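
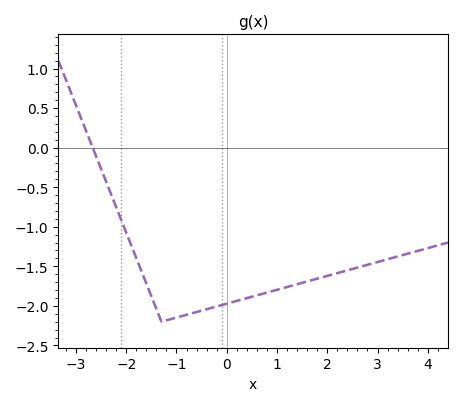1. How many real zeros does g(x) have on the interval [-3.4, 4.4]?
1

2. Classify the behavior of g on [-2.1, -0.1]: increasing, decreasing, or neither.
neither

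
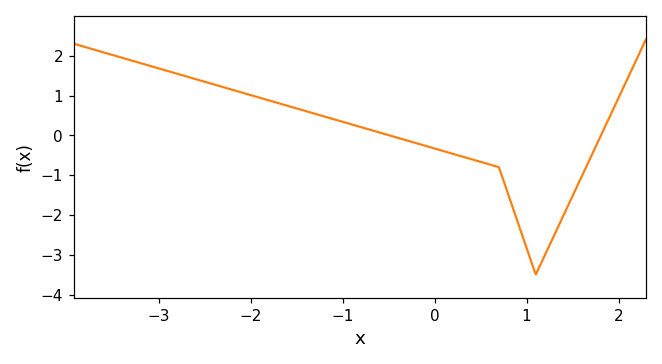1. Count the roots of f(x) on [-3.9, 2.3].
2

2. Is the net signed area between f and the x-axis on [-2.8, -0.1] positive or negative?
positive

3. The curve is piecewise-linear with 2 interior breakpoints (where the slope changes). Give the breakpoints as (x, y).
(0.7, -0.8); (1.1, -3.5)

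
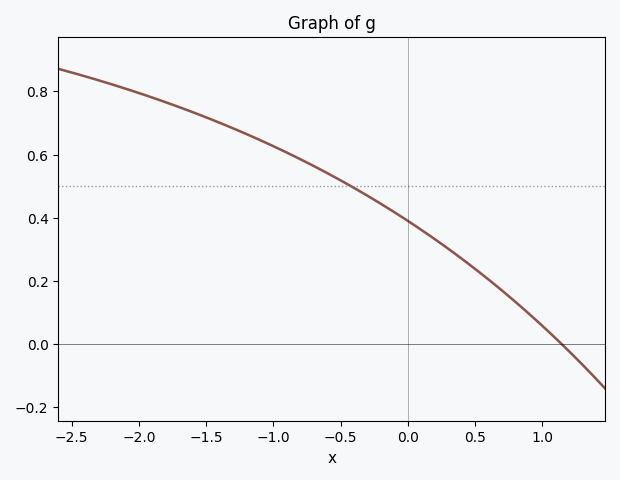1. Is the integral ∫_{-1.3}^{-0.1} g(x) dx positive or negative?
positive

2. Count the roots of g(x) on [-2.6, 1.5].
1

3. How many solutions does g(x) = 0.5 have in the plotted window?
1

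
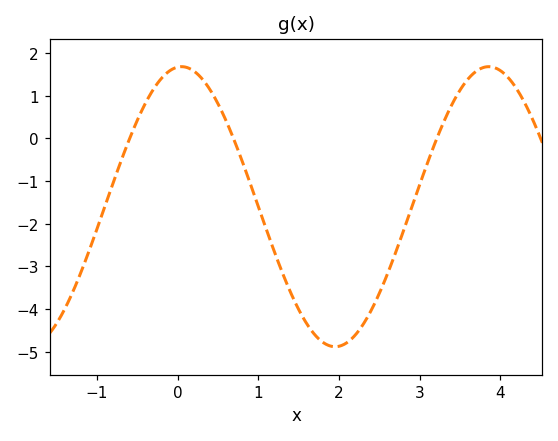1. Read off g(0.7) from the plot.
0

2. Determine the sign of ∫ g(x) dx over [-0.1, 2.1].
negative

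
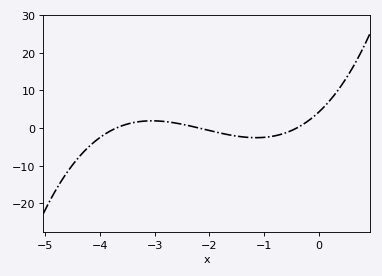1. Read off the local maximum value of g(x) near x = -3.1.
2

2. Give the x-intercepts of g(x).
-3.7, -2.2, -0.4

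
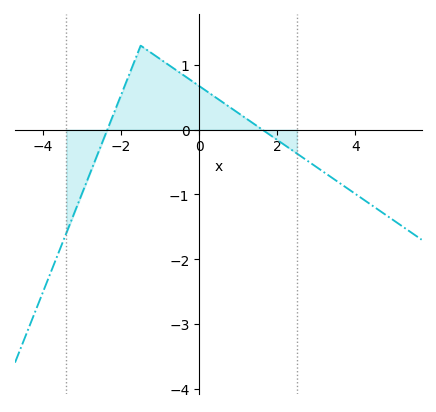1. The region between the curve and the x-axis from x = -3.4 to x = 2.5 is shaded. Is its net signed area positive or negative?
positive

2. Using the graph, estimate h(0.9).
0.3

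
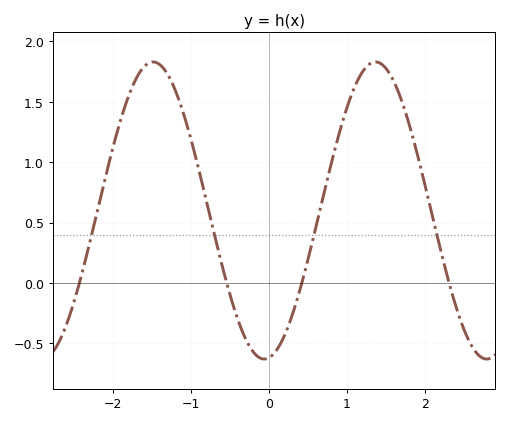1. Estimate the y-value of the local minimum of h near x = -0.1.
-0.63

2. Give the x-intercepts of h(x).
-2.43, -0.542, 0.423, 2.31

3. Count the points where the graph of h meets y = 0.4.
4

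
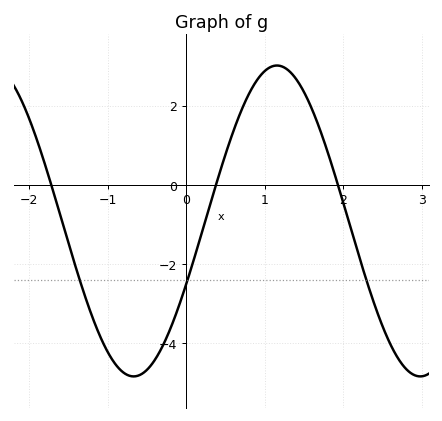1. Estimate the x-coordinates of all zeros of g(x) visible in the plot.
-1.7, 0.4, 1.9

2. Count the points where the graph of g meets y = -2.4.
3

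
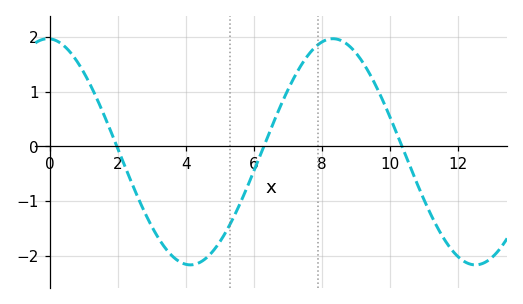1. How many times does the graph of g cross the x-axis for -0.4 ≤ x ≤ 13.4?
3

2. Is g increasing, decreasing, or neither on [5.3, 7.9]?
increasing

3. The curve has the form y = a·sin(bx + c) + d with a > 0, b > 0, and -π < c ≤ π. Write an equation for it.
y = 2.07sin(0.75x + 1.6) - 0.1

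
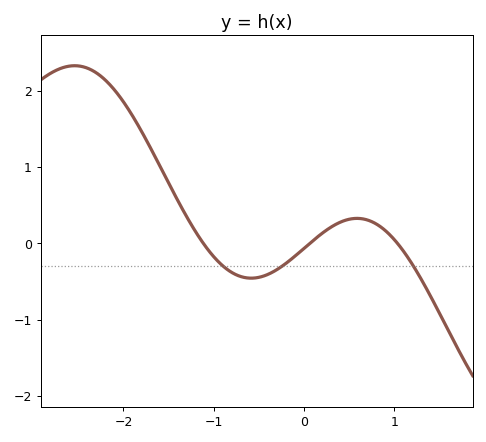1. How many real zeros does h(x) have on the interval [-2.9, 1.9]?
3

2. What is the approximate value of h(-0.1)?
-0.2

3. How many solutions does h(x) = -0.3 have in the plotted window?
3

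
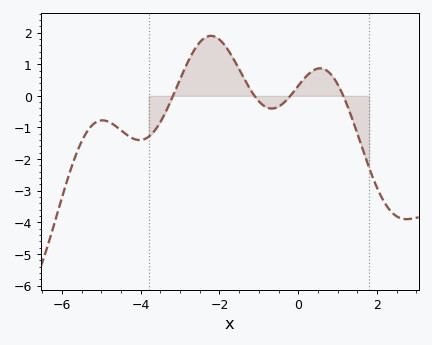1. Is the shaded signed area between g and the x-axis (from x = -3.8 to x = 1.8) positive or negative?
positive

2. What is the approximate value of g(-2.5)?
1.7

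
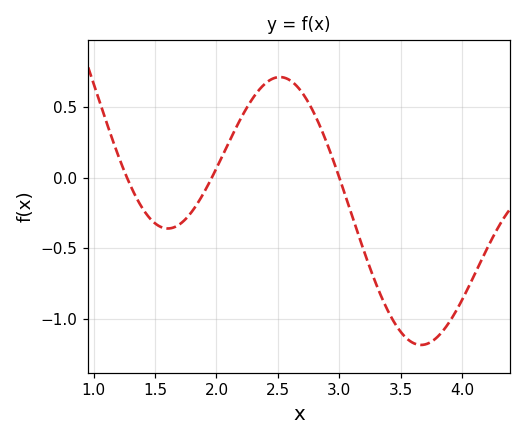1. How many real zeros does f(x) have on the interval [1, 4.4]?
3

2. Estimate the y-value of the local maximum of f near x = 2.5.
0.7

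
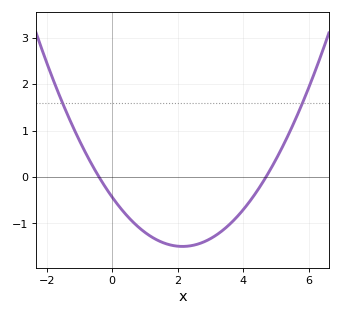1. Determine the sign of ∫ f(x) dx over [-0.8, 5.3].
negative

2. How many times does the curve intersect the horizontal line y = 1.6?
2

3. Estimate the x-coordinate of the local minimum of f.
2.15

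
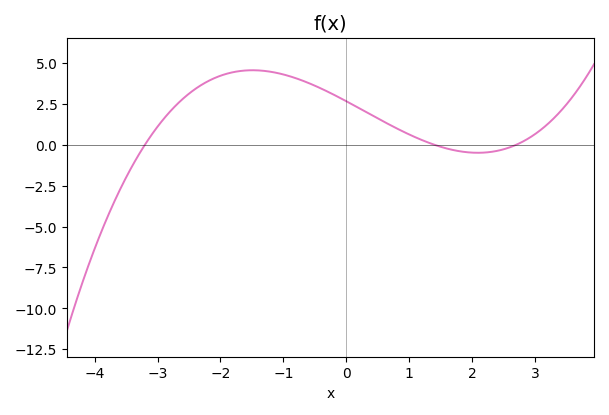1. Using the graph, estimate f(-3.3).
-0.62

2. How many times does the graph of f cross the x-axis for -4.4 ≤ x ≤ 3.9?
3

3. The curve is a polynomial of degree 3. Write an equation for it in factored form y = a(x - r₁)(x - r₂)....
y = 0.22(x + 3.2)(x - 1.4)(x - 2.7)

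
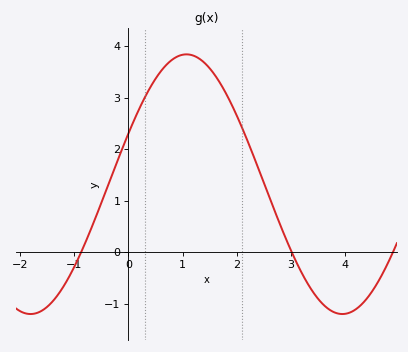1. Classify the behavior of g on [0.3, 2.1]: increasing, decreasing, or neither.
neither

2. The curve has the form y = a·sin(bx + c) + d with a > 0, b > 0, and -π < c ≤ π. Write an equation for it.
y = 2.52sin(1.09x + 0.402) + 1.32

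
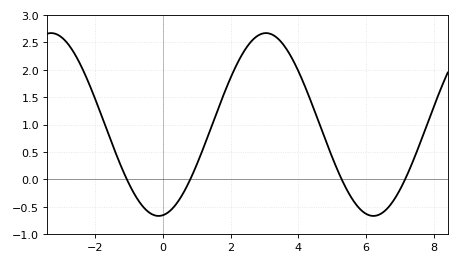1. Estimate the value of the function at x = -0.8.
-0.3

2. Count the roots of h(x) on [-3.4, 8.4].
4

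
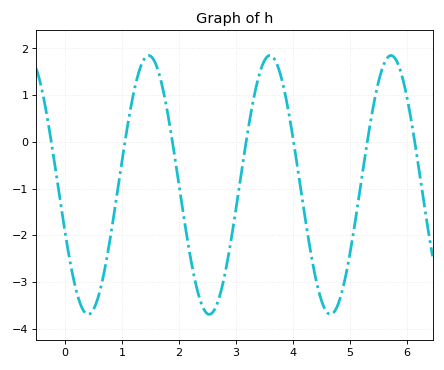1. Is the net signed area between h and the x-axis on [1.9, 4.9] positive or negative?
negative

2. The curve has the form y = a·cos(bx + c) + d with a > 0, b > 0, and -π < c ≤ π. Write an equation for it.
y = 2.77cos(2.96x + 1.93) - 0.92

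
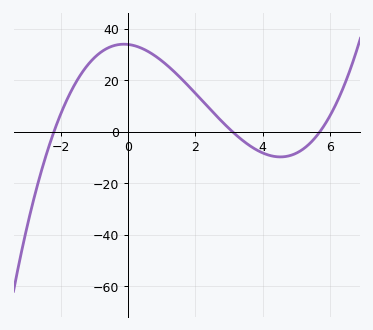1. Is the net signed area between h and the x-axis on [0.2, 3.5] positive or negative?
positive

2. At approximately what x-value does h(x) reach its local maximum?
-0.2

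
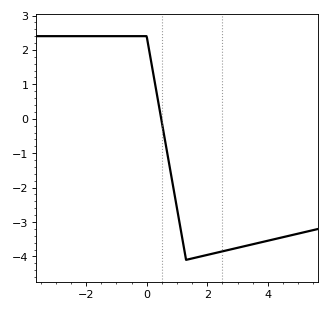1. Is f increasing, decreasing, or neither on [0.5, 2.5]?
neither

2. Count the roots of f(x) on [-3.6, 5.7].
1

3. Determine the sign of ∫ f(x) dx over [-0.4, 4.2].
negative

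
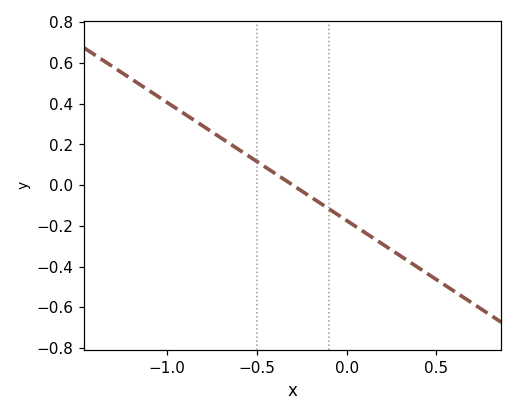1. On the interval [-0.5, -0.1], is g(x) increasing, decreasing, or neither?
decreasing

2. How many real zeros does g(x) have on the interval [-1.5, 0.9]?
1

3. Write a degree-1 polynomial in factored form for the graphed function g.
y = -0.58(x + 0.3)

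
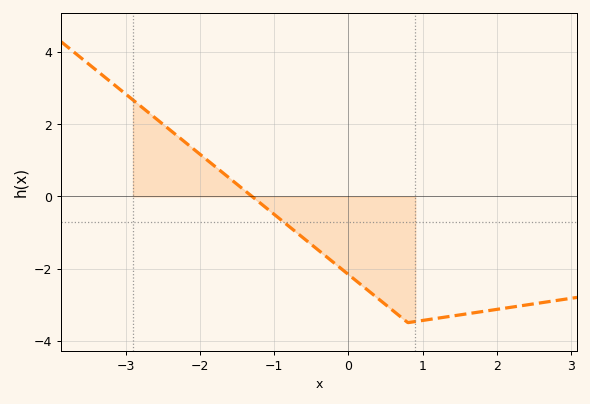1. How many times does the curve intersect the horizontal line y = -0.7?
1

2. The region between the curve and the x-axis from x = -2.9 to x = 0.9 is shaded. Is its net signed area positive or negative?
negative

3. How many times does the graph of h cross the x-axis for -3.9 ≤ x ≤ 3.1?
1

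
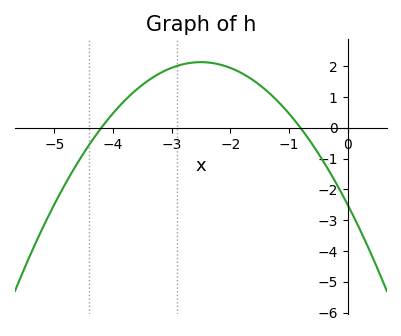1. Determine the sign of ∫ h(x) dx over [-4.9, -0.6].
positive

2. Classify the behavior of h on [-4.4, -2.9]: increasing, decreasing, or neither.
increasing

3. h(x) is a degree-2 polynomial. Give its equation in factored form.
y = -0.74(x + 4.2)(x + 0.8)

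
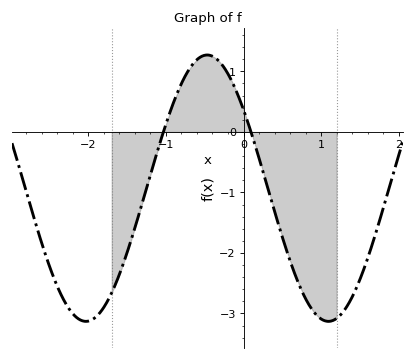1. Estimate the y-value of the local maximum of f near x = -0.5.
1.27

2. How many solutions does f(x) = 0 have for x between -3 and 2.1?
2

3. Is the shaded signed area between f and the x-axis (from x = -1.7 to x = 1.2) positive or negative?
negative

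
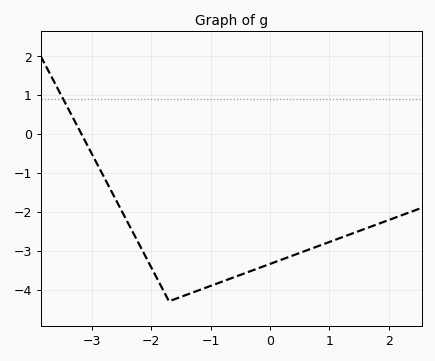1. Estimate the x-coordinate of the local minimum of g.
-1.7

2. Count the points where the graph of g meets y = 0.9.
1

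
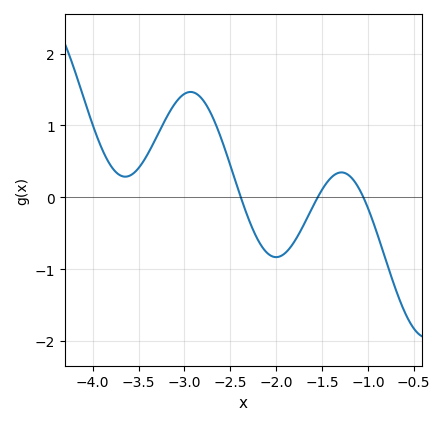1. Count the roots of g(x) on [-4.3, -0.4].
3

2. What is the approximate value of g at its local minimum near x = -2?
-0.831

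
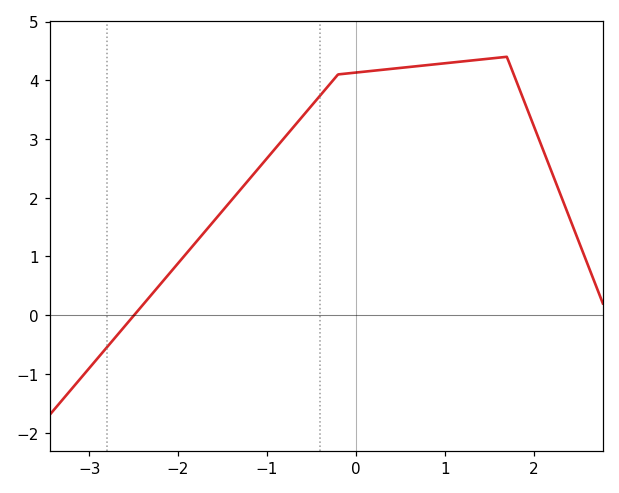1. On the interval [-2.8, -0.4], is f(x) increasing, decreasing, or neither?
increasing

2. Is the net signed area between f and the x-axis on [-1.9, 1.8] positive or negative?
positive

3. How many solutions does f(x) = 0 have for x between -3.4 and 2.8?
1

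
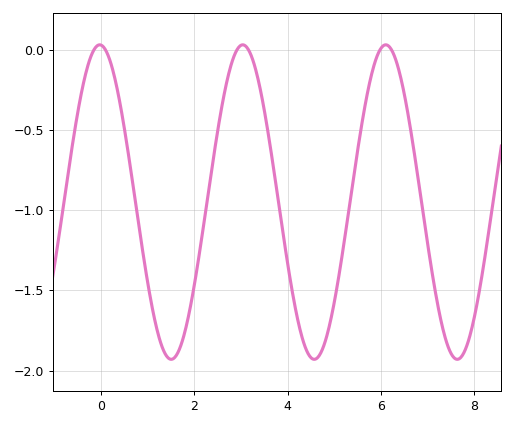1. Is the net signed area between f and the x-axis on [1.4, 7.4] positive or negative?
negative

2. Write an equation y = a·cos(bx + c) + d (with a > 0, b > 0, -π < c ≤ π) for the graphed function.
y = 0.98cos(2x + 0.06) - 0.95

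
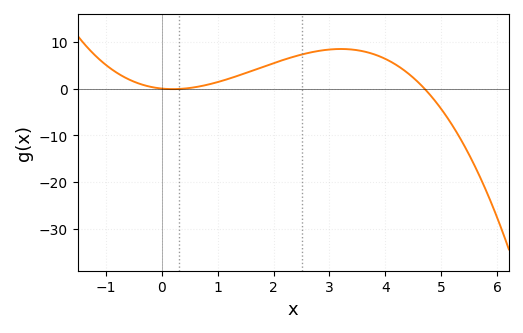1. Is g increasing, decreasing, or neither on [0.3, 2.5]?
increasing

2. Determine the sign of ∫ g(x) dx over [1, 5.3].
positive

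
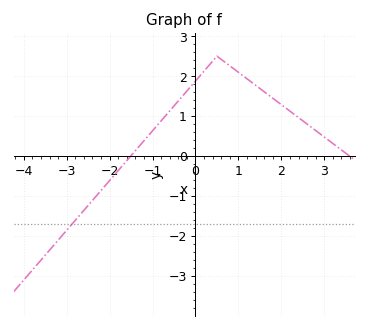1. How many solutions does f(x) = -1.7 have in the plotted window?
1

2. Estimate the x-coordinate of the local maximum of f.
0.499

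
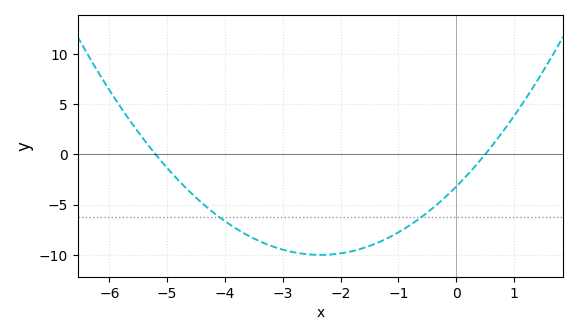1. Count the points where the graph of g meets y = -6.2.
2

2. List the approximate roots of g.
-5.2, 0.5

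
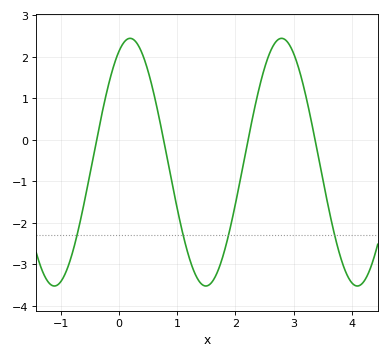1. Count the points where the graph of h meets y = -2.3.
4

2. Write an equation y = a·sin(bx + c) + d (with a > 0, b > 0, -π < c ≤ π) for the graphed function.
y = 2.98sin(2.41x + 1.12) - 0.54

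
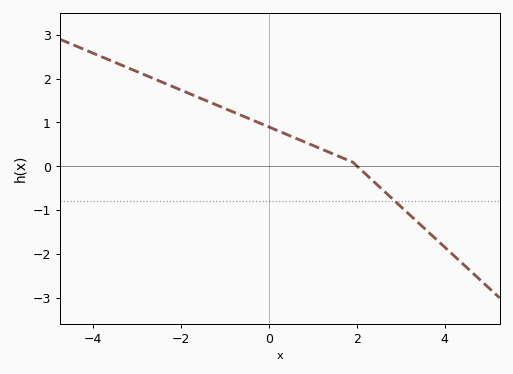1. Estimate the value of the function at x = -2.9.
2.1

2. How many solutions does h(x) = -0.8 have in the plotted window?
1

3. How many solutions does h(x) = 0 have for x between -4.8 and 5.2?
1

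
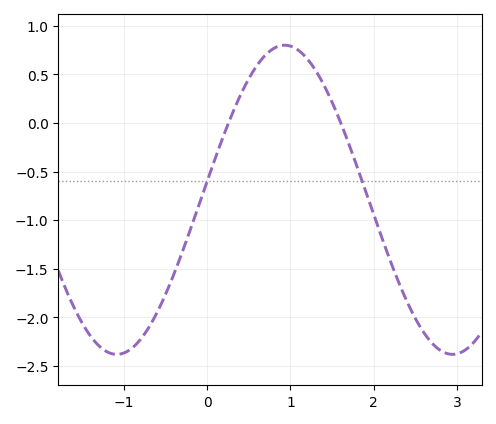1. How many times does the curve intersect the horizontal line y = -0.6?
2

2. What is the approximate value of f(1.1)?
0.75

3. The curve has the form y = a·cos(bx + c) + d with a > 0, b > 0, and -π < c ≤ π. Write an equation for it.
y = 1.59cos(1.6x - 1.5) - 0.79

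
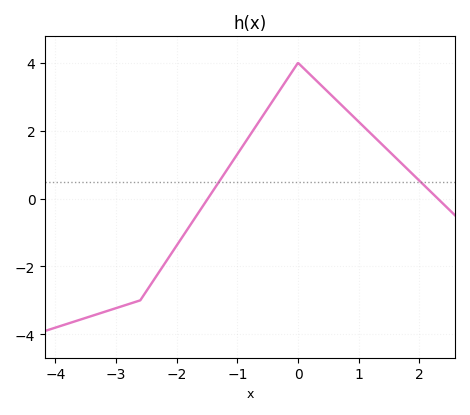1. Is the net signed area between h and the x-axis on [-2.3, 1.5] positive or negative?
positive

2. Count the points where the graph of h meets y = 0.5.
2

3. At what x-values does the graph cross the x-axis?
-1.5, 2.3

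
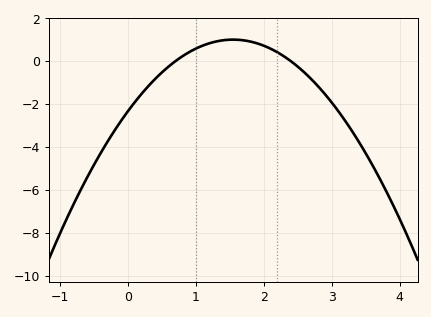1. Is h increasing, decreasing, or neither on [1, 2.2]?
neither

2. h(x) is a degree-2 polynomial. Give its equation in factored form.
y = -1.39(x - 0.7)(x - 2.4)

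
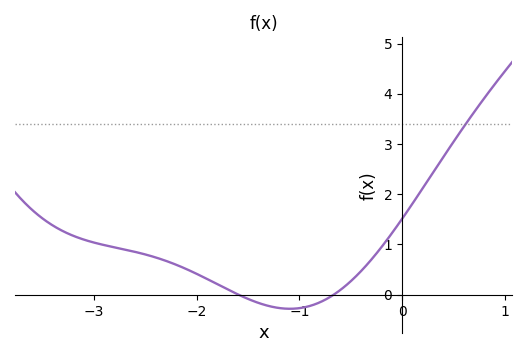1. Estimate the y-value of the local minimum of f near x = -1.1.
-0.3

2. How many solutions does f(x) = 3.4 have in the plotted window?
1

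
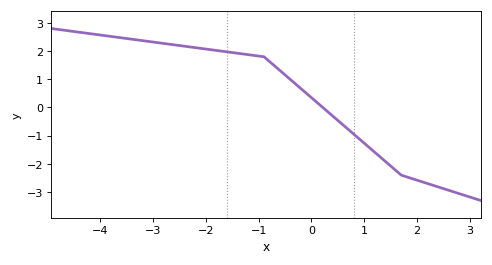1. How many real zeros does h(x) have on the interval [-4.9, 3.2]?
1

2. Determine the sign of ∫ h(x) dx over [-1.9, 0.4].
positive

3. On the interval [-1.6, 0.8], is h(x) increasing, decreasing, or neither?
decreasing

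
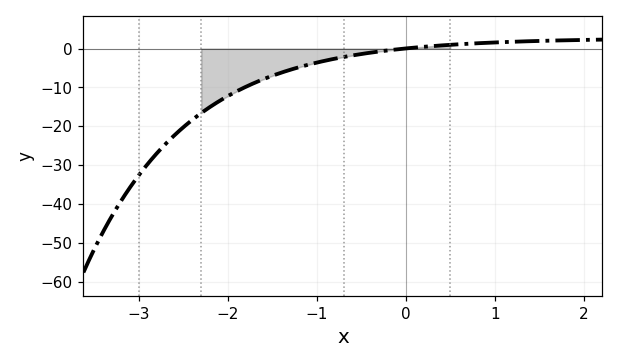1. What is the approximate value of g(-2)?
-12.2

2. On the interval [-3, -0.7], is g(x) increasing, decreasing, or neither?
increasing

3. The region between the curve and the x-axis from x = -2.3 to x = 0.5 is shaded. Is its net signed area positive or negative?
negative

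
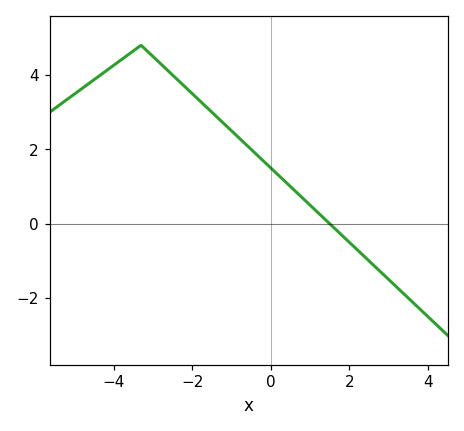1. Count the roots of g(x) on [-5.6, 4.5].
1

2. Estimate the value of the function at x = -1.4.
3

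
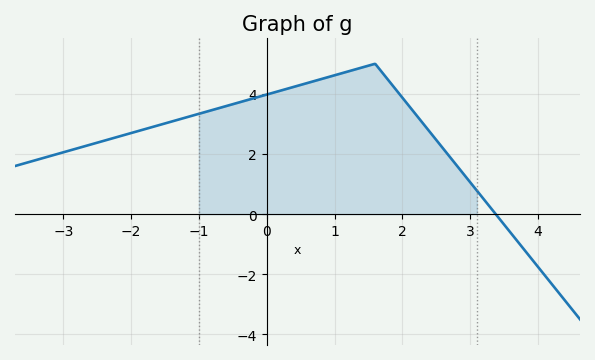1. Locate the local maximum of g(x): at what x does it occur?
1.6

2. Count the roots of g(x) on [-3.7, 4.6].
1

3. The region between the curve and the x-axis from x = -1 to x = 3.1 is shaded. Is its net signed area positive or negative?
positive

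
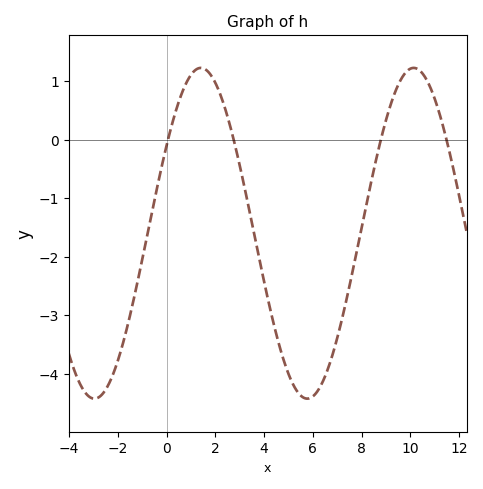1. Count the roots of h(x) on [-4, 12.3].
4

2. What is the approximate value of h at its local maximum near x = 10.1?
1.2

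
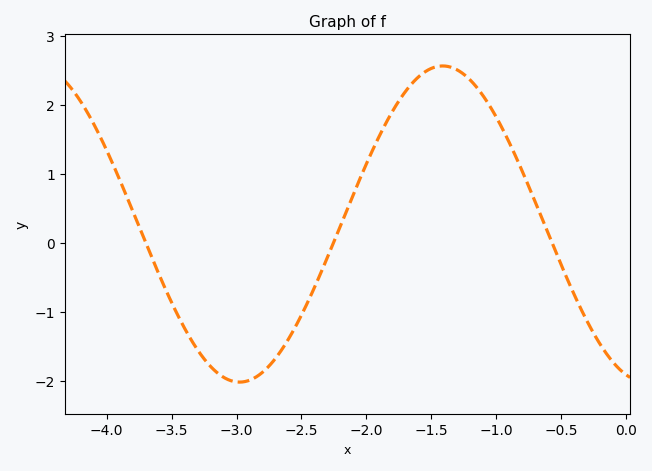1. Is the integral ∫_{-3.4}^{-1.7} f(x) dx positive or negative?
negative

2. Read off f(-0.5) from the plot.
-0.33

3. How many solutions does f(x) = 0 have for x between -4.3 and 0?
3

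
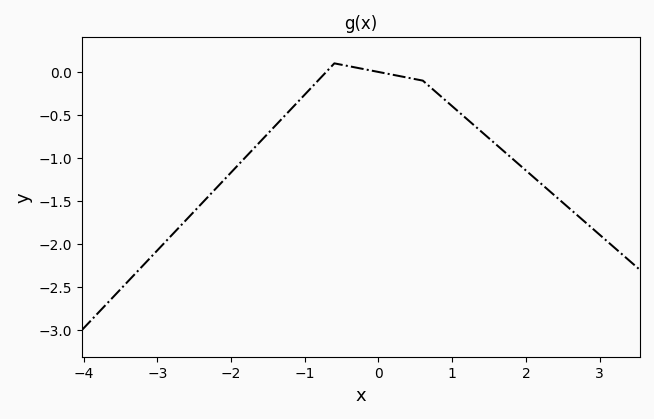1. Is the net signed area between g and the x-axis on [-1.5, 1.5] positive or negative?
negative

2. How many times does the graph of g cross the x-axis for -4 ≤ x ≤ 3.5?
2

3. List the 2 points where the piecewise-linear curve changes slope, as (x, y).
(-0.6, 0.1); (0.6, -0.1)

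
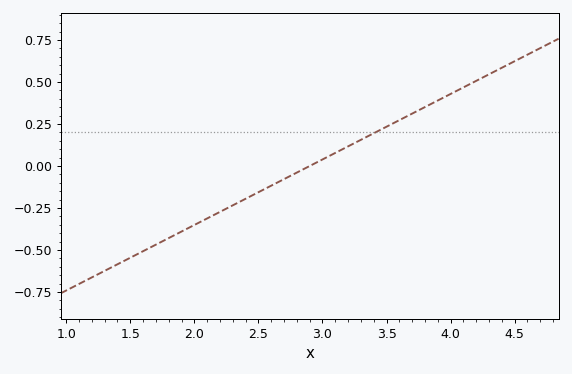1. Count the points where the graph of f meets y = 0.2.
1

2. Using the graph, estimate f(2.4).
-0.2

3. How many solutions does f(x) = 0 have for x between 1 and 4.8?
1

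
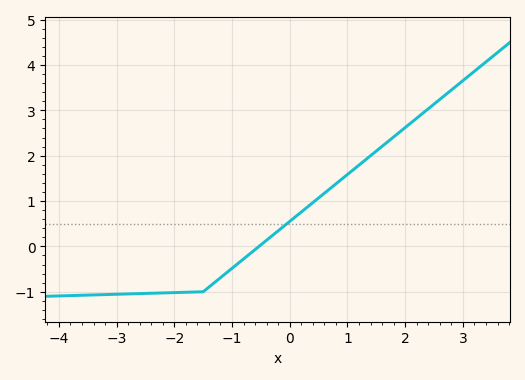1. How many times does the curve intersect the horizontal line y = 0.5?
1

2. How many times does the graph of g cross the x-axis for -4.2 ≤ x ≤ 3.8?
1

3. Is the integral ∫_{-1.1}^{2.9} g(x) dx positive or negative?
positive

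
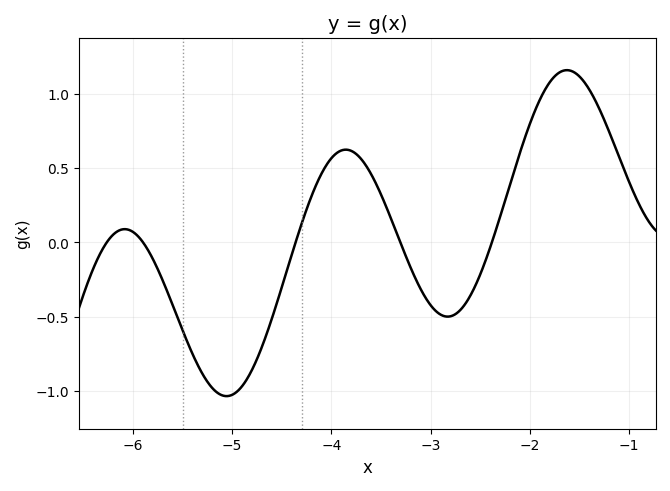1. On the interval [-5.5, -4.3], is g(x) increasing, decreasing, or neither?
neither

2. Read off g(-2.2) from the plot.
0.4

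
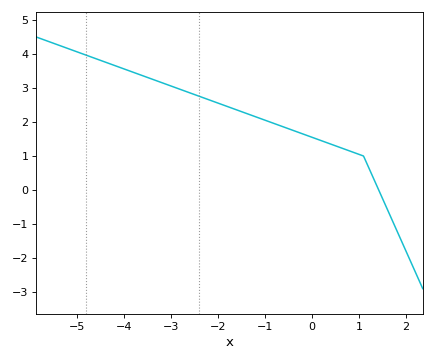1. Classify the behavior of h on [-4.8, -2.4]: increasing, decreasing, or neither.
decreasing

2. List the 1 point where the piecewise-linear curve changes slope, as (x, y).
(1.1, 1)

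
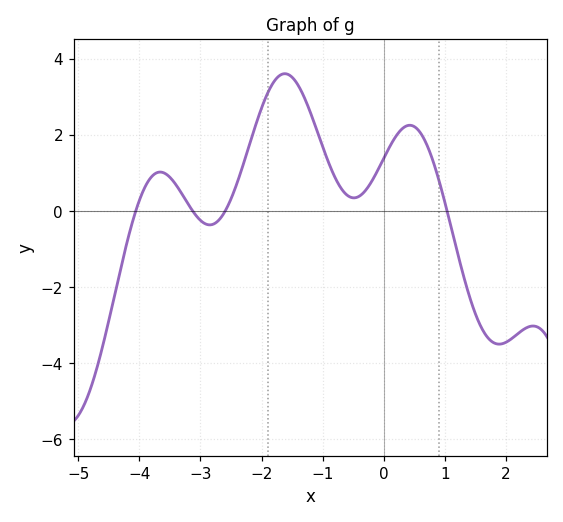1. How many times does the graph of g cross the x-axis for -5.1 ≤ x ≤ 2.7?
4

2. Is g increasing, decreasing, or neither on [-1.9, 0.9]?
neither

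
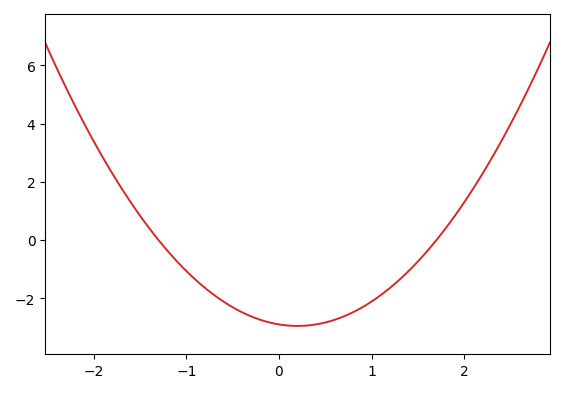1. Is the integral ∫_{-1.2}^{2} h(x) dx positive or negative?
negative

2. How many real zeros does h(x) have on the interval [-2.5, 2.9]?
2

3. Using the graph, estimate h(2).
1.2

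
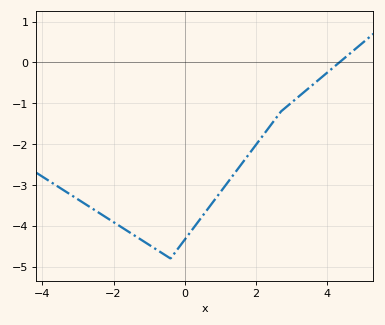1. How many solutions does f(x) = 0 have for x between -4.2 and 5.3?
1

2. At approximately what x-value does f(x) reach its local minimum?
-0.4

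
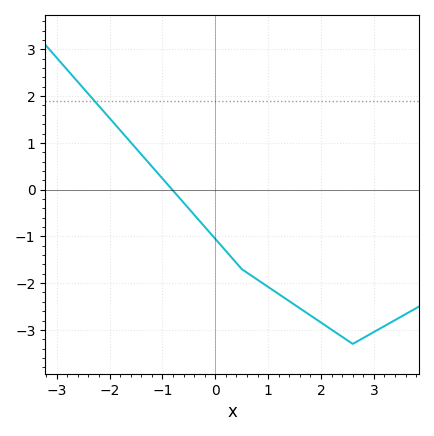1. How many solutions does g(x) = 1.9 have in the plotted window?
1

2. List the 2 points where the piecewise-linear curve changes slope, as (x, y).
(0.5, -1.7); (2.6, -3.3)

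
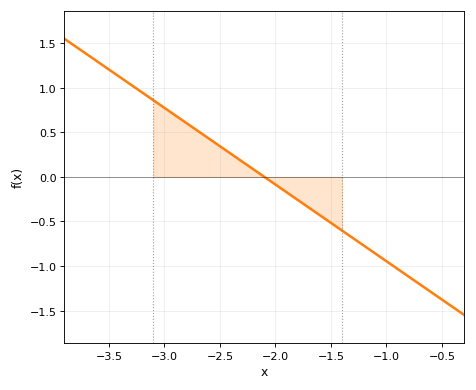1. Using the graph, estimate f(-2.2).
0.1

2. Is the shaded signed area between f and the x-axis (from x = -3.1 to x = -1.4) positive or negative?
positive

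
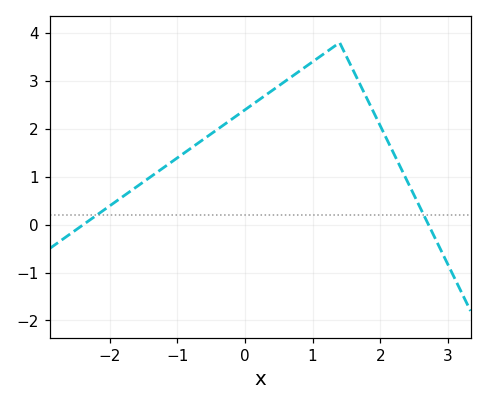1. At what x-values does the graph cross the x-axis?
-2.39, 2.71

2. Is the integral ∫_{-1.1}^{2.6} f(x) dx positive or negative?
positive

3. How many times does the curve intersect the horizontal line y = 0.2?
2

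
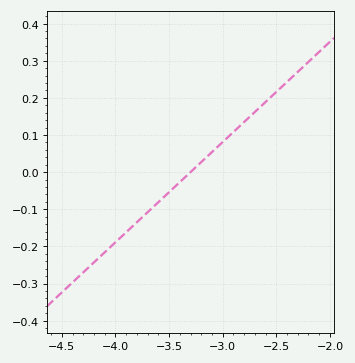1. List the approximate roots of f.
-3.3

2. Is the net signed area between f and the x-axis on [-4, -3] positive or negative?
negative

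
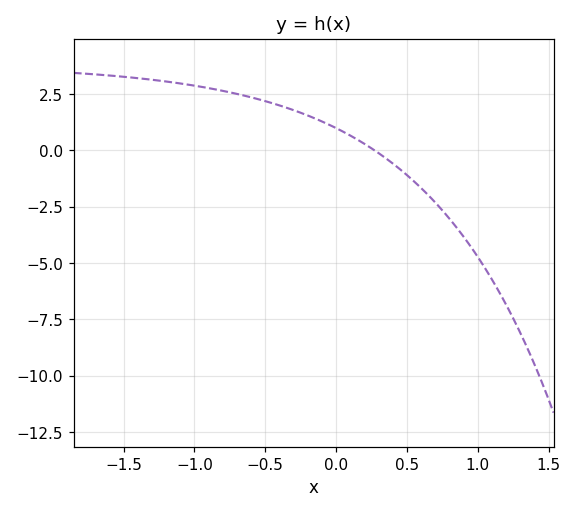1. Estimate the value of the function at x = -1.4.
3.2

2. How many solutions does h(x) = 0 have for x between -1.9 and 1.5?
1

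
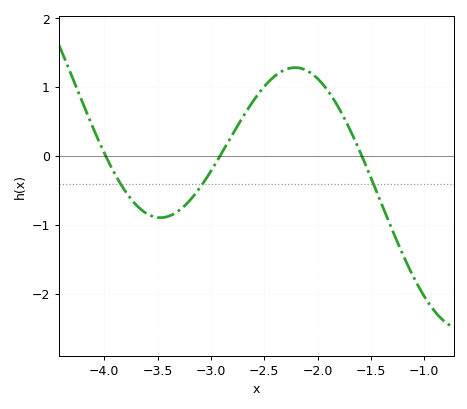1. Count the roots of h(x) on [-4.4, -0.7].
3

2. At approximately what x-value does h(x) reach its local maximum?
-2.21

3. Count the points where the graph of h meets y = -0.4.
3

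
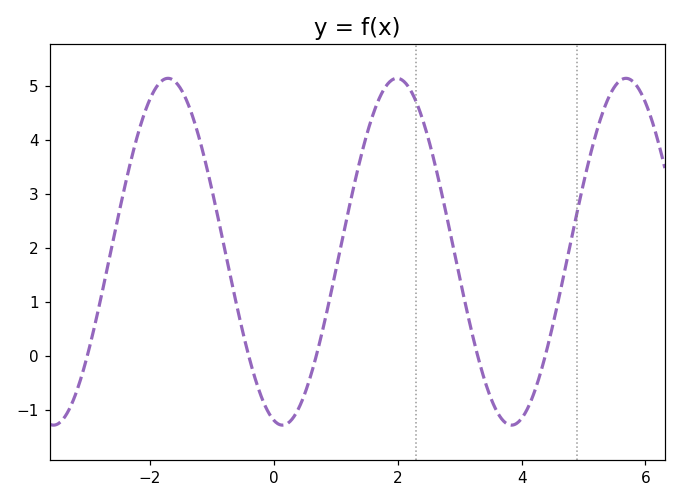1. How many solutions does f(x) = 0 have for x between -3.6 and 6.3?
5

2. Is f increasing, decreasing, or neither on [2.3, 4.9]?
neither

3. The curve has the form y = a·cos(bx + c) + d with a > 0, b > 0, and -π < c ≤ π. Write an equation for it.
y = 3.22cos(1.7x + 2.9) + 1.93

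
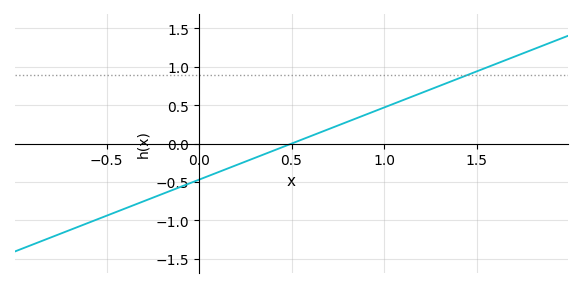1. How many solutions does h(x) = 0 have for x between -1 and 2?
1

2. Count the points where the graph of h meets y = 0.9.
1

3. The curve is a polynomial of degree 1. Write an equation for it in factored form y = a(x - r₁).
y = 0.94(x - 0.5)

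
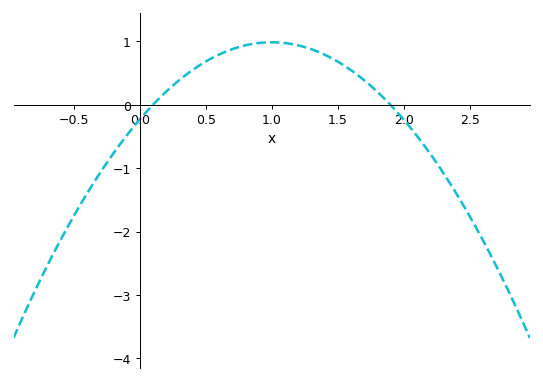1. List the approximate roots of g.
0.1, 1.9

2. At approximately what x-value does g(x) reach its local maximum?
1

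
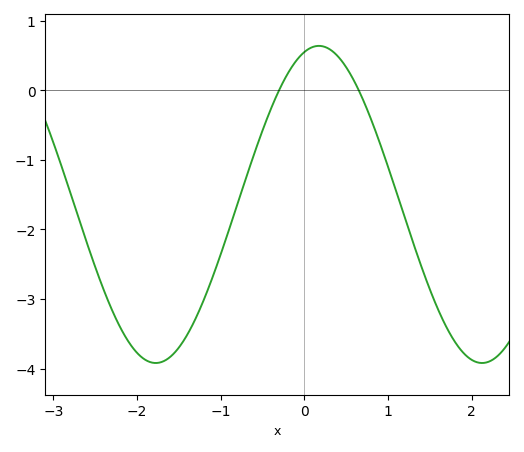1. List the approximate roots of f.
-0.3, 0.7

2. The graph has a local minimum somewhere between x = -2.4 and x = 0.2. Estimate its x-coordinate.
-1.8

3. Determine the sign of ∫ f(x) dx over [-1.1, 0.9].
negative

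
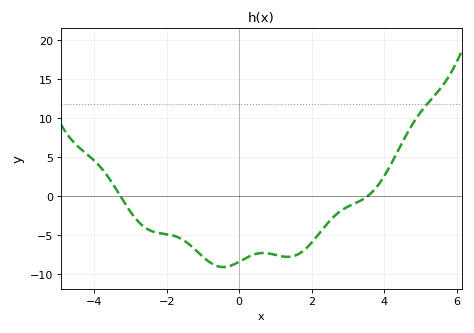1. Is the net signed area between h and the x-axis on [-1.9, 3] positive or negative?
negative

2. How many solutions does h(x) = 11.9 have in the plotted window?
1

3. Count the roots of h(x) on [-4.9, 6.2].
2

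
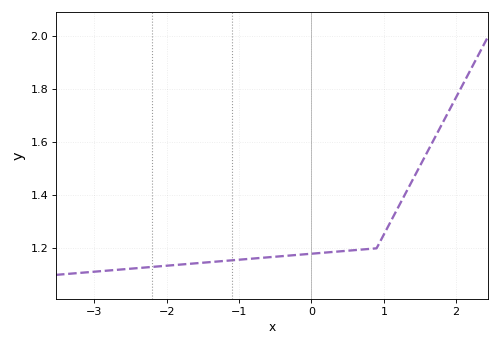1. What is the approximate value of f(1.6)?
1.56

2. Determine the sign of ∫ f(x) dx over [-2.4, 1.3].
positive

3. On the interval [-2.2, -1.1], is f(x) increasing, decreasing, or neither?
increasing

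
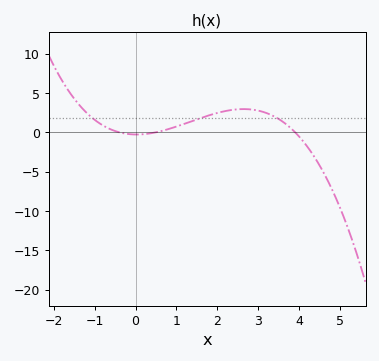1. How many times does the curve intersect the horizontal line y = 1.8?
3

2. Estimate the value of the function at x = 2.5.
2.92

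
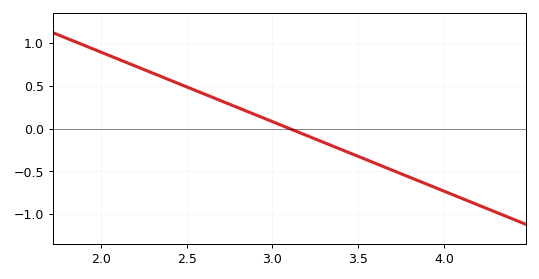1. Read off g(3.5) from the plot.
-0.3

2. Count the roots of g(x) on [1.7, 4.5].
1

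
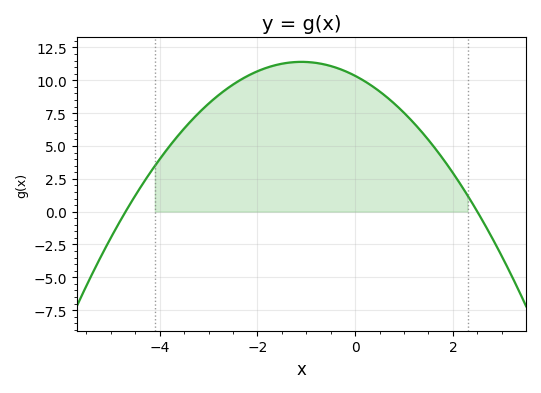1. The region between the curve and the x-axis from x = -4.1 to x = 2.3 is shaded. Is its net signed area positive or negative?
positive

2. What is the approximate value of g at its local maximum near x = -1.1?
11.4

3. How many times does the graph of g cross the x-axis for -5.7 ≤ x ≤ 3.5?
2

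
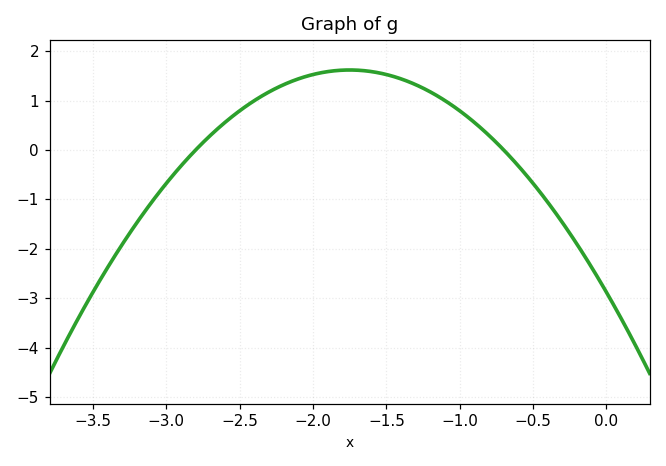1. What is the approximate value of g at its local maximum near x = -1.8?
1.62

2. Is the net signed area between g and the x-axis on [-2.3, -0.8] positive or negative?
positive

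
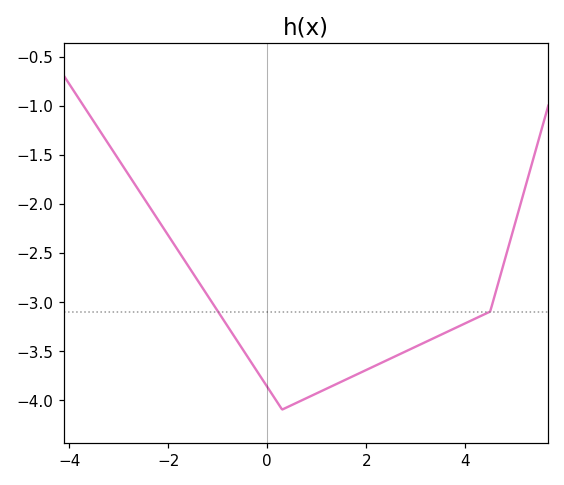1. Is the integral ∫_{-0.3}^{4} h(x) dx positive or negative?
negative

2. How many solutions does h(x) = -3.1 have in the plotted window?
2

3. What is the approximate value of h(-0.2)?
-3.71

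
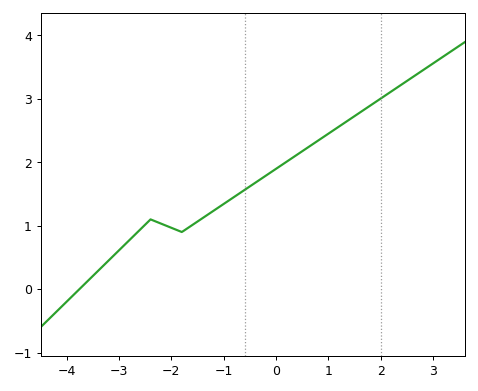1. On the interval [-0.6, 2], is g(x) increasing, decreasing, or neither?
increasing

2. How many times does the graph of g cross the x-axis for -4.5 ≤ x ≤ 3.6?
1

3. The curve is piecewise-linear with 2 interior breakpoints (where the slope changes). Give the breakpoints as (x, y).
(-2.4, 1.1); (-1.8, 0.9)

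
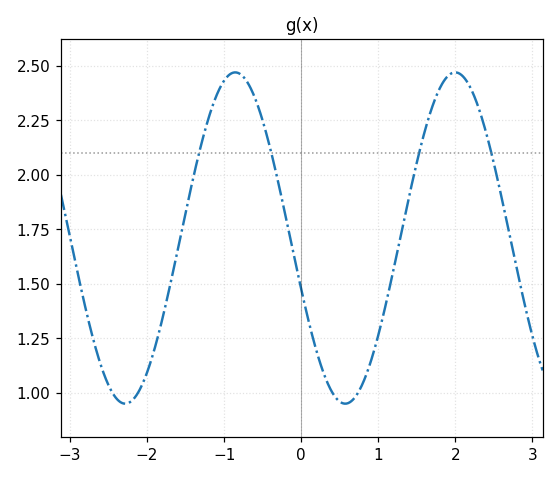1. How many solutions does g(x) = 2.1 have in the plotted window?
4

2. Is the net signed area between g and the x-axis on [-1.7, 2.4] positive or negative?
positive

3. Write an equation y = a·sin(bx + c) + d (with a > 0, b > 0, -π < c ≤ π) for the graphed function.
y = 0.76sin(2.2x - 2.8) + 1.71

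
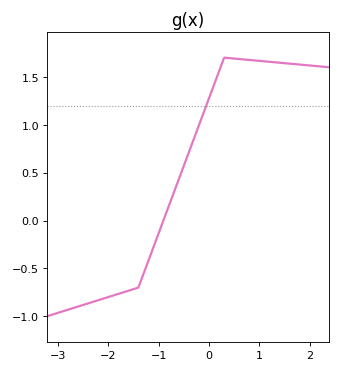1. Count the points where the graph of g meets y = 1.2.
1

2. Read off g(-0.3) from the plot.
0.85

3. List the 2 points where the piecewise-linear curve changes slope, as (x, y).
(-1.4, -0.7); (0.3, 1.7)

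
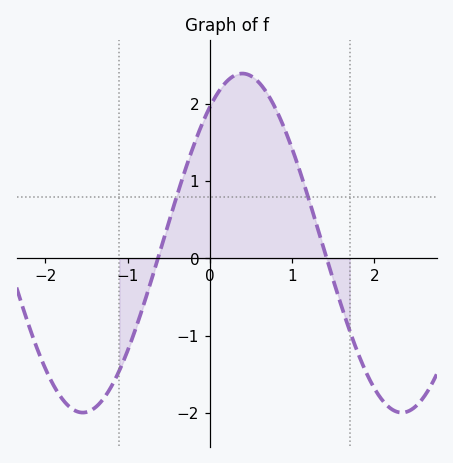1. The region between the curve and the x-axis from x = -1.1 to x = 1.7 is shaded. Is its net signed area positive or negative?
positive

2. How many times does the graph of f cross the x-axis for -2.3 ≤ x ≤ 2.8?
2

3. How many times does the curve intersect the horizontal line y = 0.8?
2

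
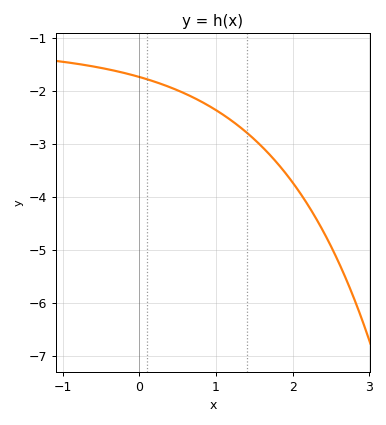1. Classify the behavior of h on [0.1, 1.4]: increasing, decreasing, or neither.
decreasing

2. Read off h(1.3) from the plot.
-2.7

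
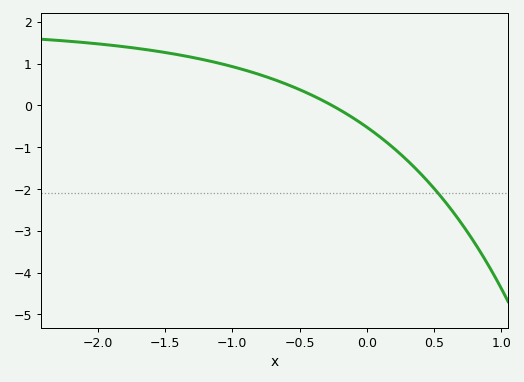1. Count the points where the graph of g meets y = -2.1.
1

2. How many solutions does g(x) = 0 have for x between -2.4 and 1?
1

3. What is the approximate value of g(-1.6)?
1.3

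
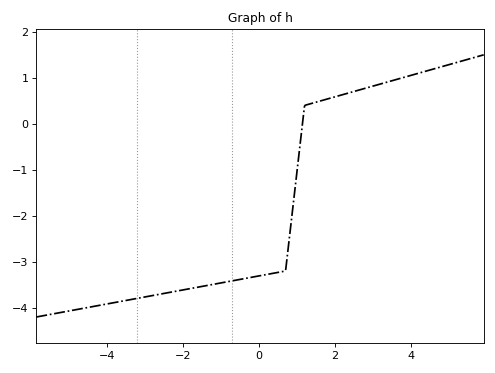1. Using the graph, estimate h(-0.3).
-3.35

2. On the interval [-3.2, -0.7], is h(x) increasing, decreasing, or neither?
increasing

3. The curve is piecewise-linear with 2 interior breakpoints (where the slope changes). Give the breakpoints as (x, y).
(0.7, -3.2); (1.2, 0.4)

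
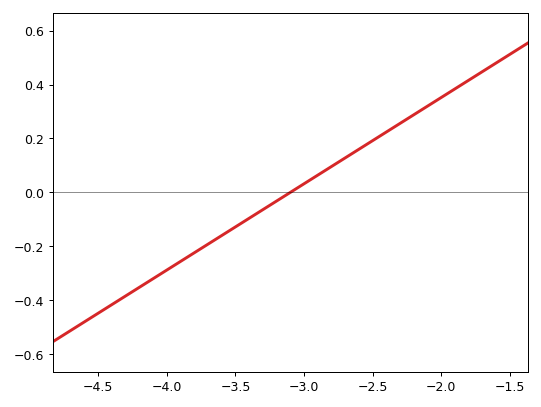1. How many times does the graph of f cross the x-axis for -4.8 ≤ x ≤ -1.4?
1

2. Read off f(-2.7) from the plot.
0.128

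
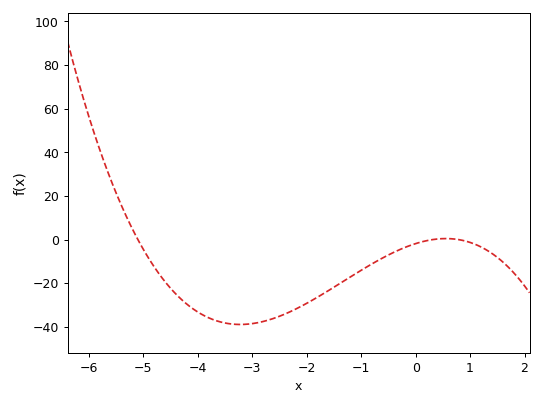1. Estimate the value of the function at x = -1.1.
-16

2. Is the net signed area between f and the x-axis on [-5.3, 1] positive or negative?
negative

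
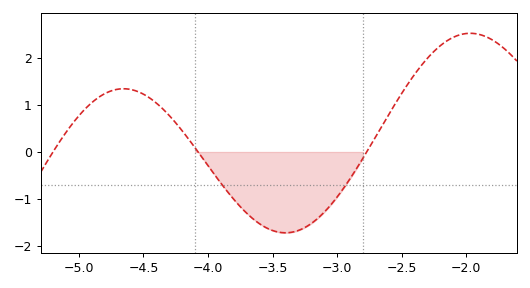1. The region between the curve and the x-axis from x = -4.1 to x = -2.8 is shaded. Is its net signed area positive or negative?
negative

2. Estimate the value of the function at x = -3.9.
-0.7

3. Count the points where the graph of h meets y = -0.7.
2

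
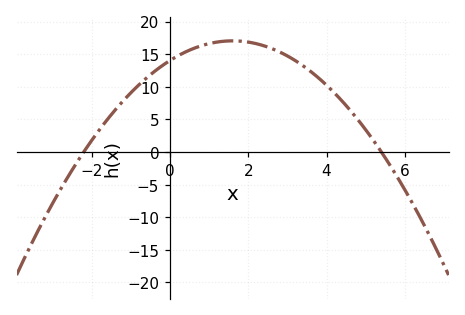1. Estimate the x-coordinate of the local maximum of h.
1.6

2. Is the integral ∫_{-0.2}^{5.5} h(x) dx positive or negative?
positive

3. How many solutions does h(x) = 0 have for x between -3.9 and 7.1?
2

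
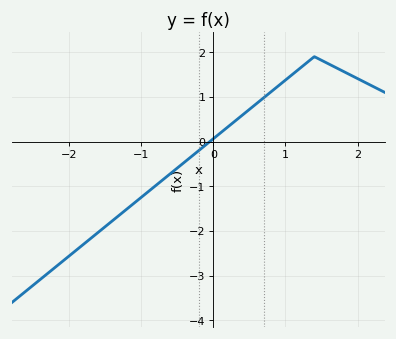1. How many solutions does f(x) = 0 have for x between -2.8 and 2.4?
1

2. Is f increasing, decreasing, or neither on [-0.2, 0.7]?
increasing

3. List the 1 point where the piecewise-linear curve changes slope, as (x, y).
(1.4, 1.9)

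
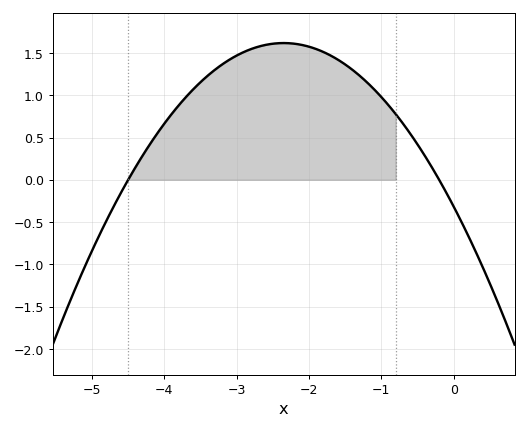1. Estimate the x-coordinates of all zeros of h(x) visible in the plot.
-4.5, -0.2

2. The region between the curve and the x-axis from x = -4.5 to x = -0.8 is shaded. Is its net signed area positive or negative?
positive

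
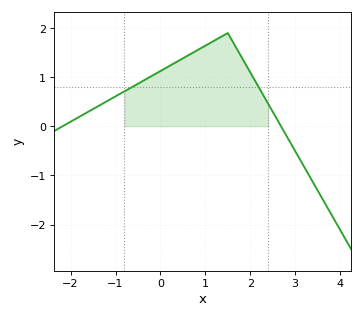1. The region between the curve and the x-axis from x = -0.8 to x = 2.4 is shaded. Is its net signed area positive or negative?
positive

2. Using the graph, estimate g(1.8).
1.4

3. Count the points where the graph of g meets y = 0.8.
2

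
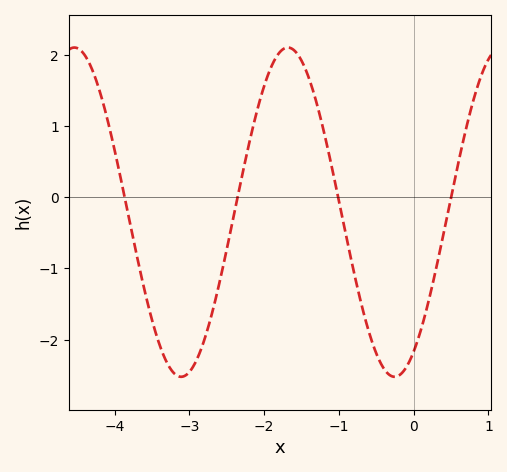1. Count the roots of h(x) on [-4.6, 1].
4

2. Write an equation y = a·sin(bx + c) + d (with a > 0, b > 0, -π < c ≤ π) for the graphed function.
y = 2.31sin(2.2x - 1) - 0.21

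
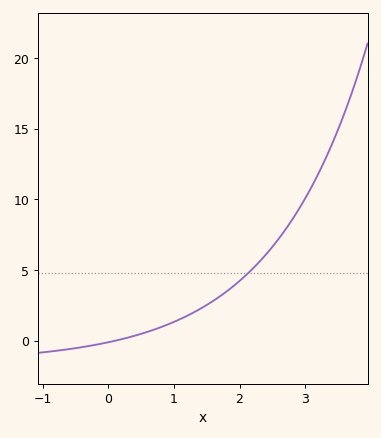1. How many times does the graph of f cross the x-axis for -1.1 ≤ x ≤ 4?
1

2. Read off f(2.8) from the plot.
8.5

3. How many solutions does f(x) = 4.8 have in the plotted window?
1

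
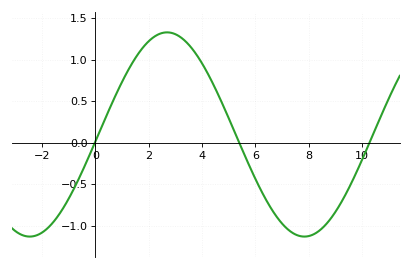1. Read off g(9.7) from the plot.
-0.42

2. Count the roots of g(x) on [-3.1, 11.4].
3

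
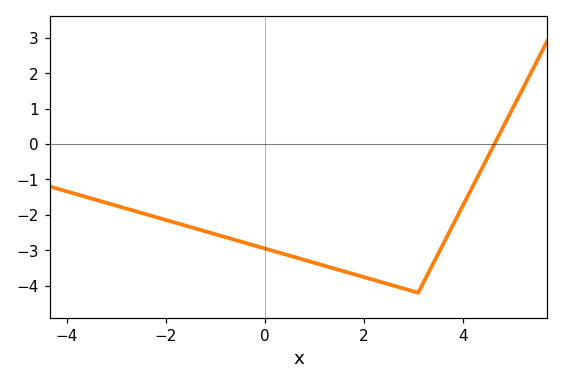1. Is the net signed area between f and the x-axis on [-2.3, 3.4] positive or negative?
negative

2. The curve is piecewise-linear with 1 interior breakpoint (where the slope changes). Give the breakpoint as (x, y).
(3.1, -4.2)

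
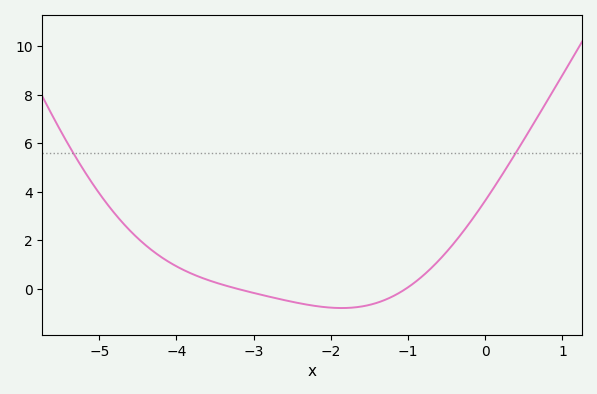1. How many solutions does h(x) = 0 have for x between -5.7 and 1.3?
2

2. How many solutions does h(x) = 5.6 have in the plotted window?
2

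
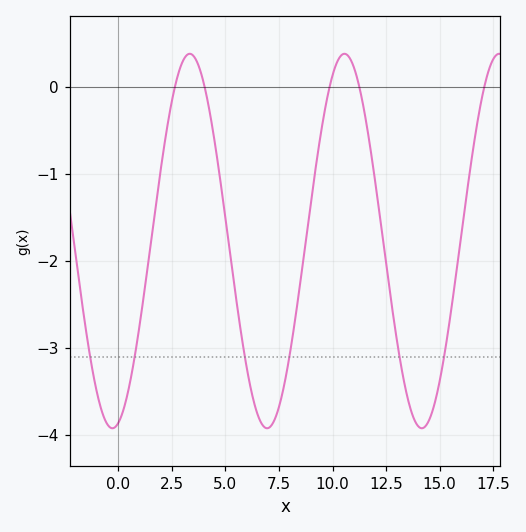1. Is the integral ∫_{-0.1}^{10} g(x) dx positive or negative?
negative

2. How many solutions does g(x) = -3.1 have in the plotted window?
6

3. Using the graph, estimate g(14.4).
-3.9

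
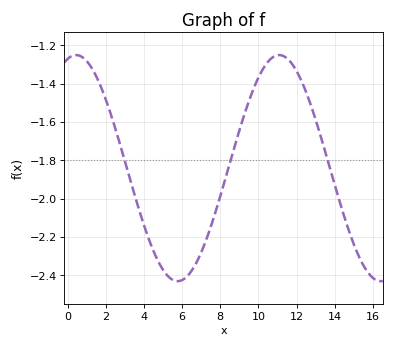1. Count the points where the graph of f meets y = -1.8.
3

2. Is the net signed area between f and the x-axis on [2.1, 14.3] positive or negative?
negative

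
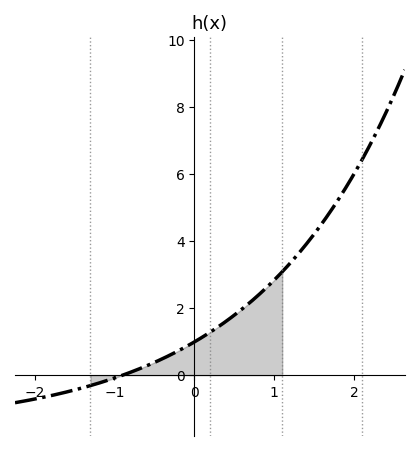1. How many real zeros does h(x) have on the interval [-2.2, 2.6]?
1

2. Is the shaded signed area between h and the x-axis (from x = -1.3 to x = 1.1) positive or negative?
positive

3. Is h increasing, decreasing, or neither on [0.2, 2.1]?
increasing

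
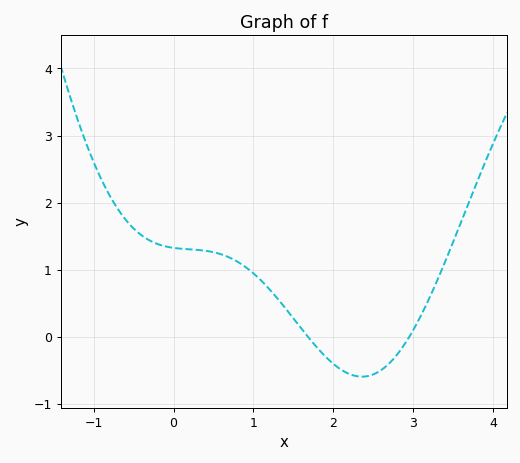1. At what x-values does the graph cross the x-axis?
1.7, 3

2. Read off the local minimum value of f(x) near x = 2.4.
-0.6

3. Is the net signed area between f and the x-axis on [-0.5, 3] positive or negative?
positive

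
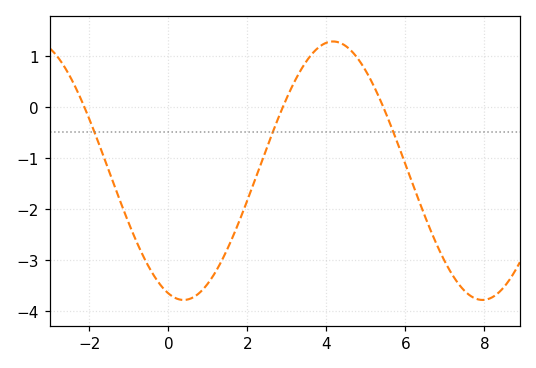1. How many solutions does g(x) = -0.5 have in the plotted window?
3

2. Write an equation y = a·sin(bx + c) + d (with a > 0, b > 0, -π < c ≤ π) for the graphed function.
y = 2.53sin(0.83x - 1.89) - 1.25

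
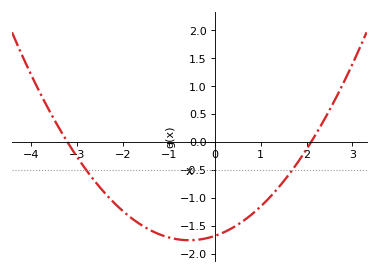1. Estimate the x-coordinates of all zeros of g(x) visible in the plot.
-3.2, 2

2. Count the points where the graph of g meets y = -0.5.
2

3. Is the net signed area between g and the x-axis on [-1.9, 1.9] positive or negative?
negative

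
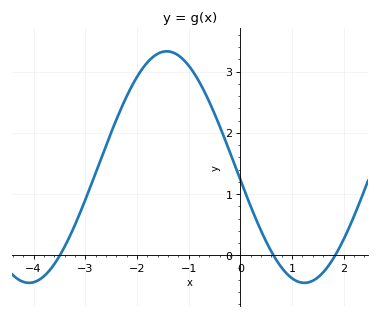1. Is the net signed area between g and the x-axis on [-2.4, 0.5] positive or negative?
positive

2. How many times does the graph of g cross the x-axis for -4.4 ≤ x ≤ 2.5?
3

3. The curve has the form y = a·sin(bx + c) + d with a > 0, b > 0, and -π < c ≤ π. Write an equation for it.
y = 1.89sin(1.2x - 3) + 1.44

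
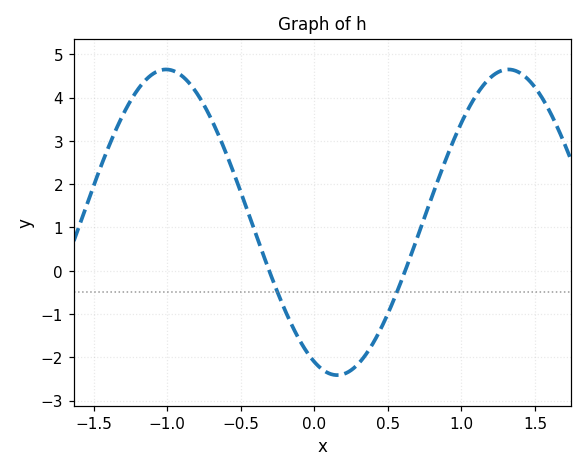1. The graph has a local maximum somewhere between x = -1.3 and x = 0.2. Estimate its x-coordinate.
-1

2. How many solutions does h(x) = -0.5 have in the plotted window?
2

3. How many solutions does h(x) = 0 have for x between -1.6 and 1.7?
2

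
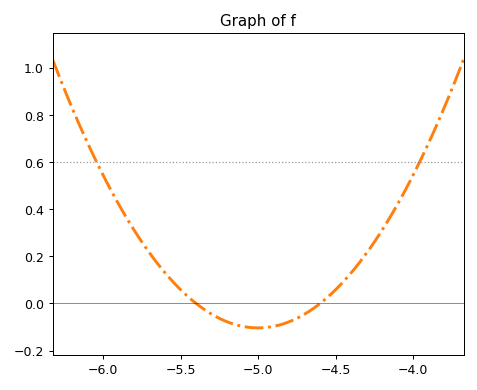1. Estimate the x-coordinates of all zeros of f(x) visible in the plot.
-5.4, -4.6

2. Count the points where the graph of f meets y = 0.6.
2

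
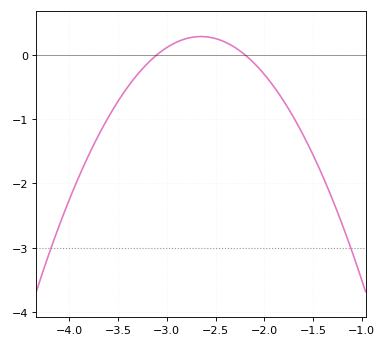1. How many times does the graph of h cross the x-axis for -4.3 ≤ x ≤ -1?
2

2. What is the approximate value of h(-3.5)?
-0.723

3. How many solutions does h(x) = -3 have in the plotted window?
2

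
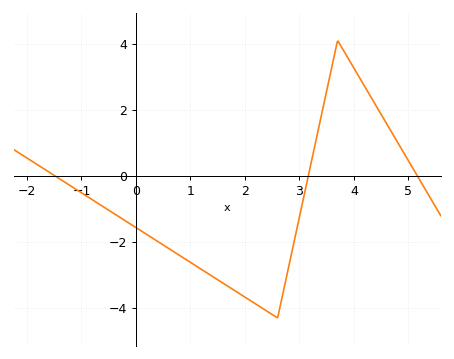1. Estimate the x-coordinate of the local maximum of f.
3.8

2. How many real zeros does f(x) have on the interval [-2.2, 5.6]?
3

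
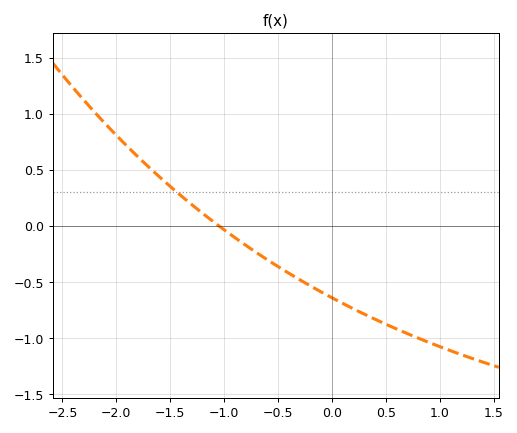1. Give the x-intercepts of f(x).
-1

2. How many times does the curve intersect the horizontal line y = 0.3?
1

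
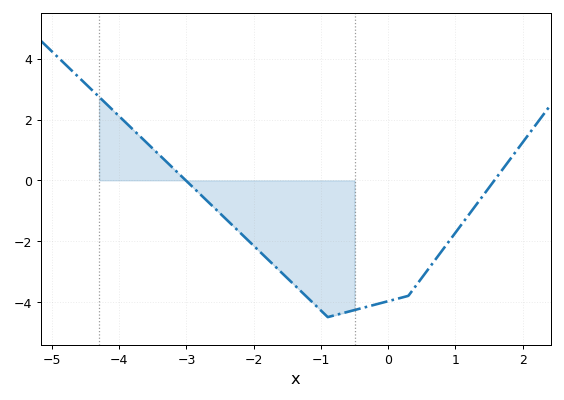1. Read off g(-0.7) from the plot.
-4.4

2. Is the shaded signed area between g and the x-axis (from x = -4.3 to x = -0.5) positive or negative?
negative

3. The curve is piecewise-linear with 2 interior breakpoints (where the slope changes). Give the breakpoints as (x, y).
(-0.9, -4.5); (0.3, -3.8)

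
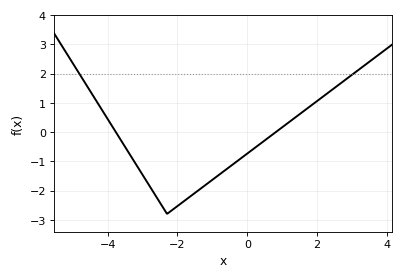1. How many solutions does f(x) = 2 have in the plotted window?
2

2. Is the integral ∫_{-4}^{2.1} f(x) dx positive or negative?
negative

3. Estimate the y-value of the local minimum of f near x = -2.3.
-2.8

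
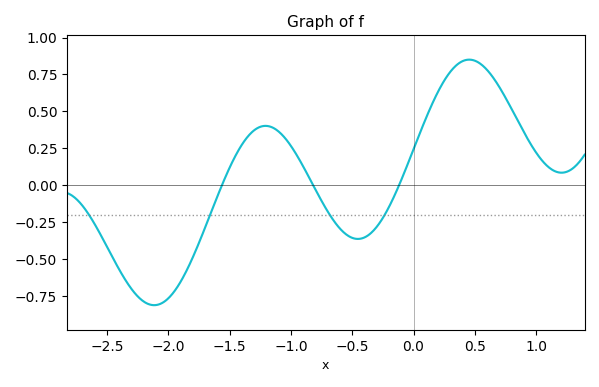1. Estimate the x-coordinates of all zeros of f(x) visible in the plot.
-1.6, -0.8, -0.1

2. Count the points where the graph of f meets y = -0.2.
4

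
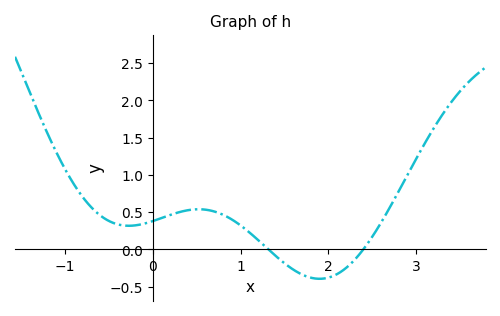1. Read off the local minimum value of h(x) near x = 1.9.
-0.393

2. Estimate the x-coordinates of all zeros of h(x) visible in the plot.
1.32, 2.4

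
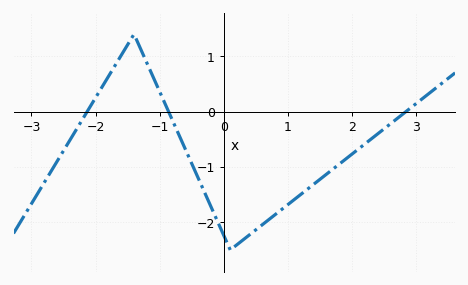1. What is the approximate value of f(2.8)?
-0.037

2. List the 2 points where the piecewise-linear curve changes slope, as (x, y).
(-1.4, 1.4); (0.1, -2.5)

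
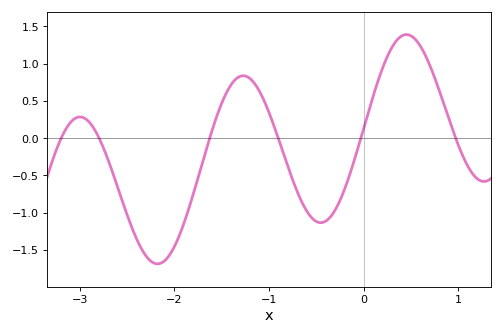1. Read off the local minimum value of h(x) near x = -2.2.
-1.69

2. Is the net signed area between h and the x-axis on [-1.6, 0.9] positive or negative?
positive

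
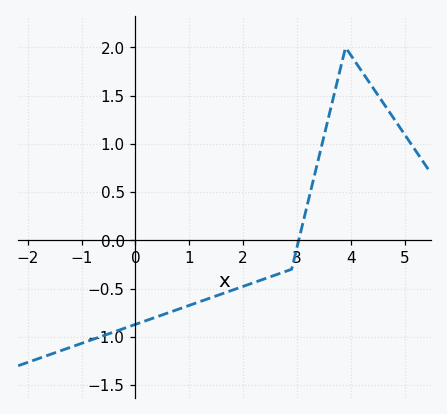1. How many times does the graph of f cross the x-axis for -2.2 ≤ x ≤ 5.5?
1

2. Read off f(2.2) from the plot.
-0.438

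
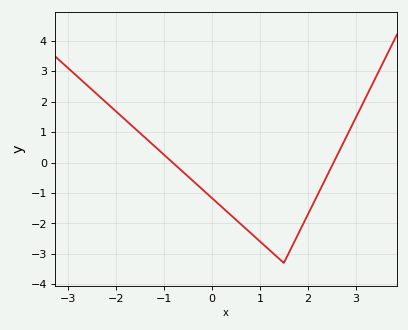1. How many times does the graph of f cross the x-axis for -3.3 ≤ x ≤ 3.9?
2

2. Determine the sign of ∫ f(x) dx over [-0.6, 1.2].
negative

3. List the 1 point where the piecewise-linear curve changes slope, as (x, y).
(1.5, -3.3)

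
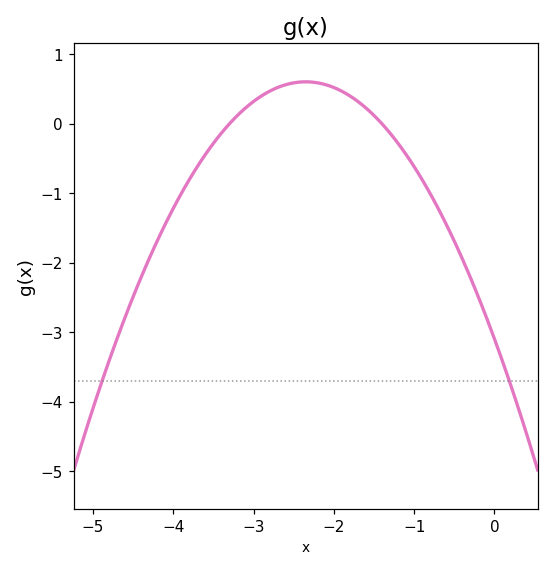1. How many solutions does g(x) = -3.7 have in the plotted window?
2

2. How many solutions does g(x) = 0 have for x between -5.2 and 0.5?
2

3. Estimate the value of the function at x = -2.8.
0.5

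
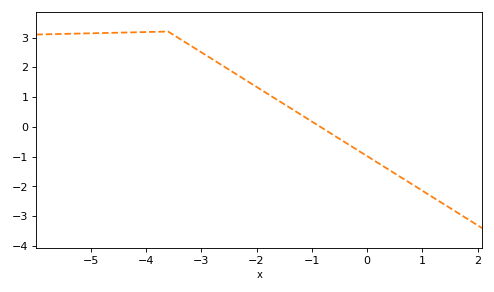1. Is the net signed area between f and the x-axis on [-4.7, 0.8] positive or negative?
positive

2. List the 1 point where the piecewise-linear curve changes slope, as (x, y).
(-3.6, 3.2)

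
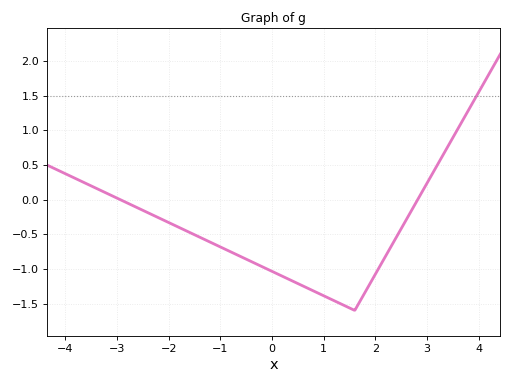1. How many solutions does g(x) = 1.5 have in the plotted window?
1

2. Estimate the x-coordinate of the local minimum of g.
1.6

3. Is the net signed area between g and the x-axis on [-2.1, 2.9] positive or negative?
negative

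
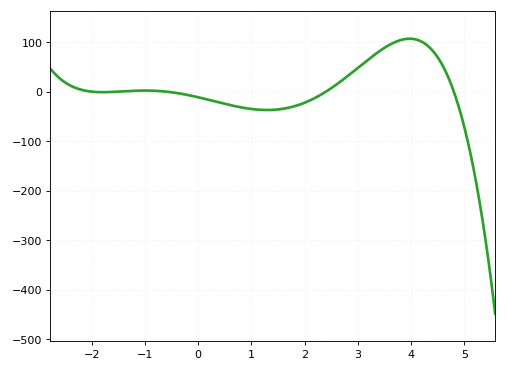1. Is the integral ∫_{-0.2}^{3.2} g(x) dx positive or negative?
negative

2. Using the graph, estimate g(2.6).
14.6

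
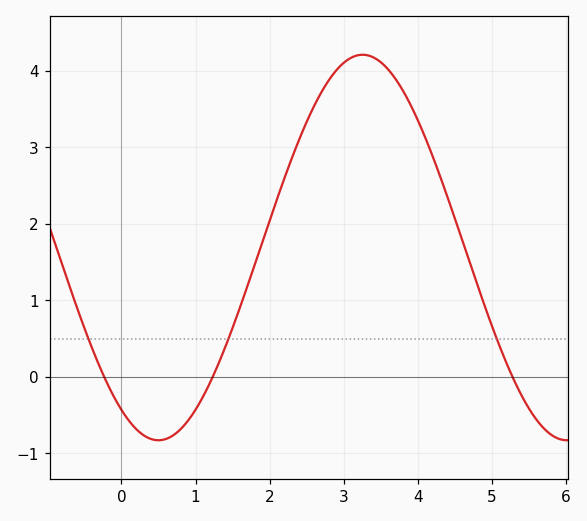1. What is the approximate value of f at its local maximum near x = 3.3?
4.21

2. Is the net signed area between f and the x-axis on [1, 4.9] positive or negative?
positive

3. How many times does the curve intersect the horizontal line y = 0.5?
3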